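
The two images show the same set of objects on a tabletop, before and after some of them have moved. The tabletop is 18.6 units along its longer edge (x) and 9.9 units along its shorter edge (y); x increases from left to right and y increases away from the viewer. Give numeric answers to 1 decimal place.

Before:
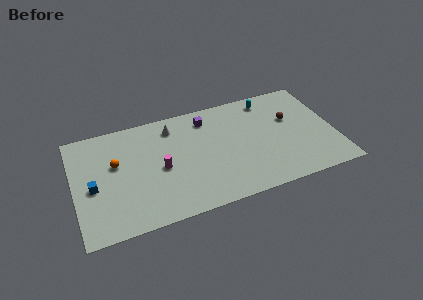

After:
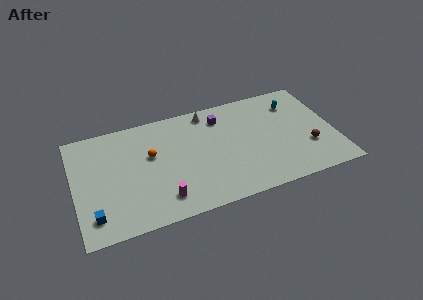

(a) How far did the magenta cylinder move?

2.7

The magenta cylinder moved from about (6.1, 4.6) to (6.0, 1.9), a distance of √(0.1² + 2.7²) ≈ 2.7.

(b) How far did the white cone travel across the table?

2.7

The white cone moved from about (7.2, 8.1) to (9.8, 8.7), a distance of √(2.6² + 0.6²) ≈ 2.7.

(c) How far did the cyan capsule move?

2.0

The cyan capsule moved from about (14.2, 8.5) to (16.0, 7.6), a distance of √(1.8² + 0.9²) ≈ 2.0.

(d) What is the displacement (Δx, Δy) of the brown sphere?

(1.0, -3.0)

The brown sphere started near (15.6, 6.2) and ended near (16.6, 3.2).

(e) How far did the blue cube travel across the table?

2.5

The blue cube was near (1.3, 4.4) before and (1.2, 1.9) after, so it travelled √(0.1² + 2.5²) ≈ 2.5 units.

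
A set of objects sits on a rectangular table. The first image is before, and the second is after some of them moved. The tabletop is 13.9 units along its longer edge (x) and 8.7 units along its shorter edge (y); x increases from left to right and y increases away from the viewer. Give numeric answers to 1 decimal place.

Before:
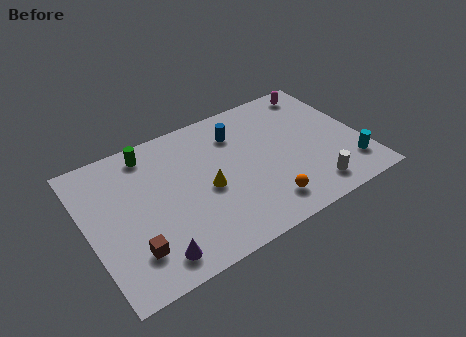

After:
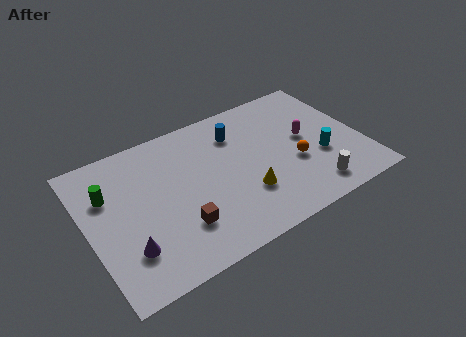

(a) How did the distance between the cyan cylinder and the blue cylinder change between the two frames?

-1.8

The distance was about 6.9 in the first image and 5.1 in the second, so they moved 1.8 units closer together.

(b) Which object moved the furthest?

the magenta capsule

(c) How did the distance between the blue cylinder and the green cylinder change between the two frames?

+2.2

They were about 4.5 units apart before and 6.7 after — 2.2 units further apart.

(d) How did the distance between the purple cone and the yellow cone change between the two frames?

+2.0

They were about 4.0 units apart before and 6.0 after — 2.0 units further apart.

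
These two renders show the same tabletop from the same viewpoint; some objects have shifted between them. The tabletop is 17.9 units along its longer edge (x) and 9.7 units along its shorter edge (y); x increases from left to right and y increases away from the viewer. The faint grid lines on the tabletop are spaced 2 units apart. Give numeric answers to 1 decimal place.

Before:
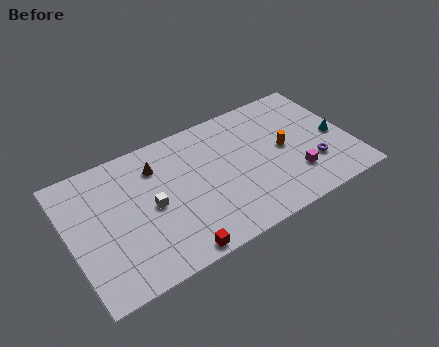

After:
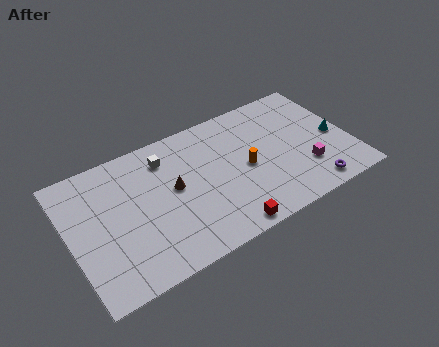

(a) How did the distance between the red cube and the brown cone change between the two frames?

-1.5

The distance was about 6.6 in the first image and 5.1 in the second, so they moved 1.5 units closer together.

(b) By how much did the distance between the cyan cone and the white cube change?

-0.8

Before: roughly 11.9 units apart; after: 11.1. That's 0.8 units closer together.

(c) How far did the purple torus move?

1.7

From (15.3, 2.9) to (14.9, 1.2), the purple torus covered √(0.4² + 1.7²) ≈ 1.7 units.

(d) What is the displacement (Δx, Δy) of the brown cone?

(0.8, -2.1)

The brown cone started near (5.8, 7.4) and ended near (6.6, 5.3).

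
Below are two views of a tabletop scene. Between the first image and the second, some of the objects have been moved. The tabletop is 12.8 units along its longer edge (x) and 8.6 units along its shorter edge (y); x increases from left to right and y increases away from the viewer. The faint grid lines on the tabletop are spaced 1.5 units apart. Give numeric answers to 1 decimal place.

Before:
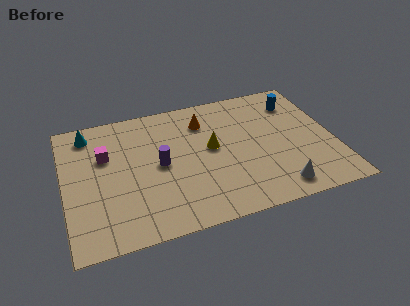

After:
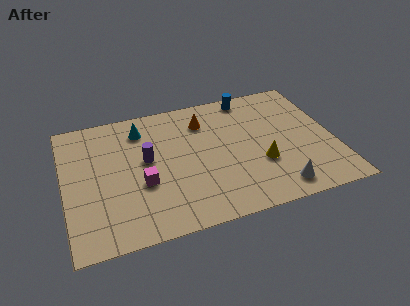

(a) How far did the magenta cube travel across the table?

2.8

The magenta cube was near (2.0, 5.6) before and (3.6, 3.3) after, so it travelled √(1.6² + 2.3²) ≈ 2.8 units.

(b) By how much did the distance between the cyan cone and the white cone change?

-2.2

The distance was about 10.5 in the first image and 8.3 in the second, so they moved 2.2 units closer together.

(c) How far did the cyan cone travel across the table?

2.5

From (1.3, 7.3) to (3.8, 6.9), the cyan cone covered √(2.5² + 0.4²) ≈ 2.5 units.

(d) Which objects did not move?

the white cone and the orange cone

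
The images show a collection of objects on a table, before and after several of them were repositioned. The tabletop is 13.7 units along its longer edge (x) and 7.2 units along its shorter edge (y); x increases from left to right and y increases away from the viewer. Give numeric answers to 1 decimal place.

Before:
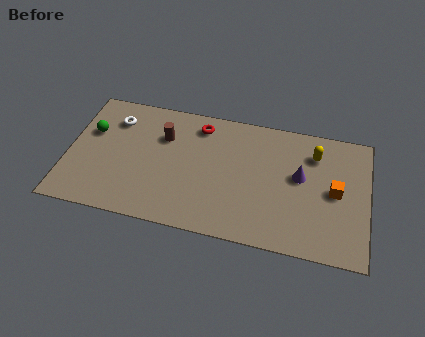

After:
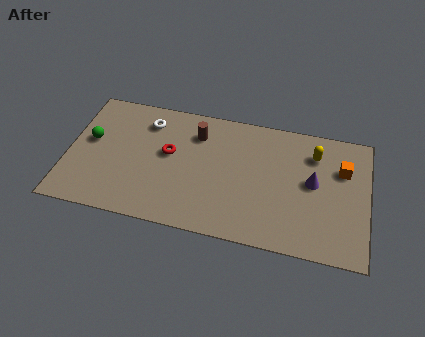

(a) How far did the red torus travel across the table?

2.3

From (5.9, 6.0) to (4.6, 4.1), the red torus covered √(1.3² + 1.9²) ≈ 2.3 units.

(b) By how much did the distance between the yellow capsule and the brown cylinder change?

-1.5

Before: roughly 6.9 units apart; after: 5.4. That's 1.5 units closer together.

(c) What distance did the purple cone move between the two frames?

0.6

The purple cone was near (10.6, 4.1) before and (11.2, 3.9) after, so it travelled √(0.6² + 0.2²) ≈ 0.6 units.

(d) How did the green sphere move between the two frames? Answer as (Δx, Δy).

(0.0, -0.5)

The green sphere started near (1.0, 4.6) and ended near (1.0, 4.1).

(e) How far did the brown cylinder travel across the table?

1.6

From (4.3, 5.0) to (5.8, 5.5), the brown cylinder covered √(1.5² + 0.5²) ≈ 1.6 units.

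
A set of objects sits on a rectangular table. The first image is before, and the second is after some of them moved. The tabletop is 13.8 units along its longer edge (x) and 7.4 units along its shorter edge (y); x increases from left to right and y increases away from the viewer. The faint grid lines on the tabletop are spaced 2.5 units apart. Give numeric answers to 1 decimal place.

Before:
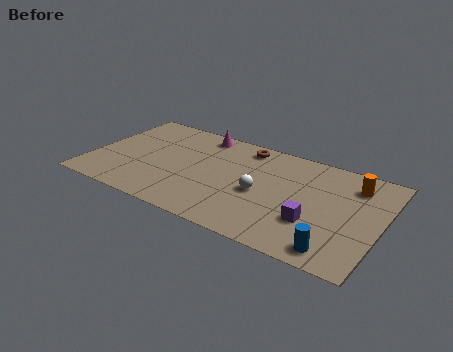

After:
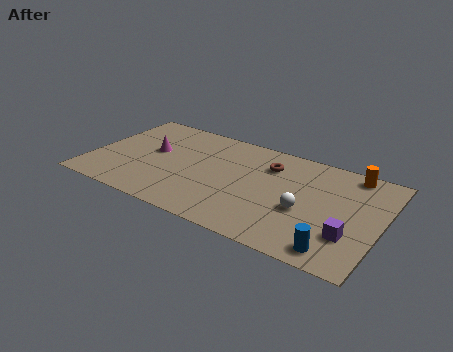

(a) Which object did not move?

the blue cylinder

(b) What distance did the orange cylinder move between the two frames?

0.8

The orange cylinder was near (12.3, 5.8) before and (12.1, 6.6) after, so it travelled √(0.2² + 0.8²) ≈ 0.8 units.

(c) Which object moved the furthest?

the magenta cone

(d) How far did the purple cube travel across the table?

1.7

From (10.8, 2.4) to (12.5, 2.2), the purple cube covered √(1.7² + 0.2²) ≈ 1.7 units.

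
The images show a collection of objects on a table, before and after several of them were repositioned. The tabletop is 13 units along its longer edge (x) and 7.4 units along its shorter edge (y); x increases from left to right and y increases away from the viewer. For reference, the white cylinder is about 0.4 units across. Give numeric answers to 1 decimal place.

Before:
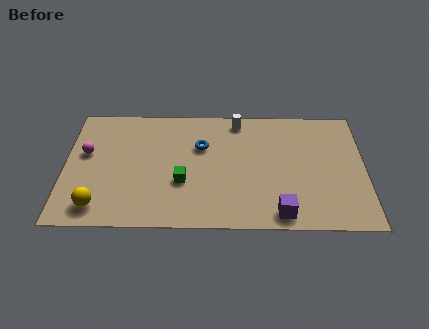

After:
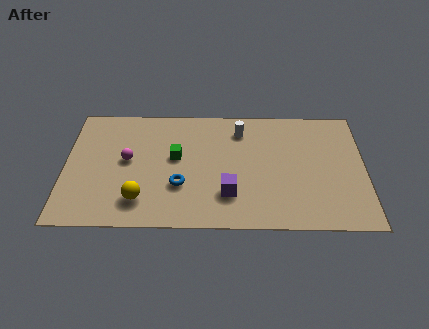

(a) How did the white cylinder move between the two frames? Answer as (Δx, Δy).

(0.1, -0.6)

The white cylinder started near (7.5, 6.5) and ended near (7.6, 5.9).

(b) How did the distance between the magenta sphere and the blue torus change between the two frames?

-2.3

They were about 5.0 units apart before and 2.7 after — 2.3 units closer together.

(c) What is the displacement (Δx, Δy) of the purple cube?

(-2.2, 1.1)

From the two frames, the purple cube sits at roughly (9.3, 0.9) before and (7.1, 2.0) after.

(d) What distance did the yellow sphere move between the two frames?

1.8

The yellow sphere moved from about (1.5, 1.2) to (3.3, 1.6), a distance of √(1.8² + 0.4²) ≈ 1.8.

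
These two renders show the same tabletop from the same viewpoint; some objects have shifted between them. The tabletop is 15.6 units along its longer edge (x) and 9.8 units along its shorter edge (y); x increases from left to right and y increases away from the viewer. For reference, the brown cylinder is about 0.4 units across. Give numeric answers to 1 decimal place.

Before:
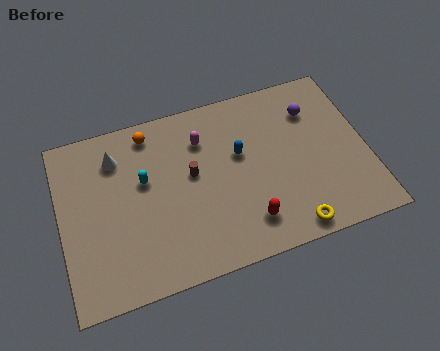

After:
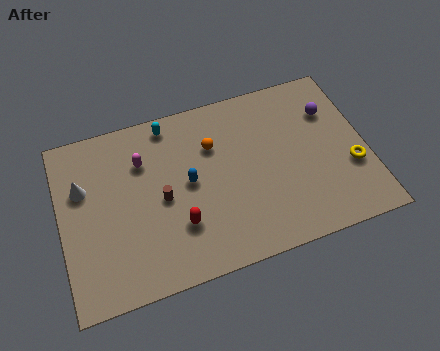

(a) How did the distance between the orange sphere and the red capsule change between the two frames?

-3.4

They were about 7.8 units apart before and 4.4 after — 3.4 units closer together.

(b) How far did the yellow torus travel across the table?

4.2

The yellow torus was near (11.3, 1.0) before and (14.7, 3.5) after, so it travelled √(3.4² + 2.5²) ≈ 4.2 units.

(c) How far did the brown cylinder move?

1.8

The brown cylinder moved from about (6.7, 5.5) to (5.1, 4.6), a distance of √(1.6² + 0.9²) ≈ 1.8.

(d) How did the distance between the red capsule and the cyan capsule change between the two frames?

-0.5

The distance was about 6.3 in the first image and 5.8 in the second, so they moved 0.5 units closer together.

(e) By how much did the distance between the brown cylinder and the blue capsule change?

-1.0

They were about 2.5 units apart before and 1.5 after — 1.0 units closer together.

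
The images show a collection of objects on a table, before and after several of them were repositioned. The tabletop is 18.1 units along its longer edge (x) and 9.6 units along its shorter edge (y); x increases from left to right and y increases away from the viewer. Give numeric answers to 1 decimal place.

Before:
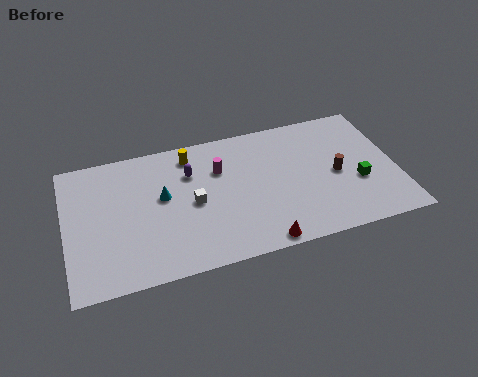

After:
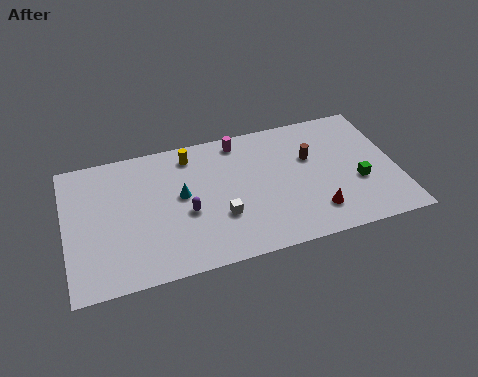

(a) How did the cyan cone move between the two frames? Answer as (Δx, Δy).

(1.0, -0.2)

From the two frames, the cyan cone sits at roughly (5.3, 5.5) before and (6.3, 5.3) after.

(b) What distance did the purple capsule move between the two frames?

2.8

From (6.9, 6.8) to (6.5, 4.0), the purple capsule covered √(0.4² + 2.8²) ≈ 2.8 units.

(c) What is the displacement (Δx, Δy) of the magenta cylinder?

(1.2, 1.8)

From the two frames, the magenta cylinder sits at roughly (8.5, 6.6) before and (9.7, 8.4) after.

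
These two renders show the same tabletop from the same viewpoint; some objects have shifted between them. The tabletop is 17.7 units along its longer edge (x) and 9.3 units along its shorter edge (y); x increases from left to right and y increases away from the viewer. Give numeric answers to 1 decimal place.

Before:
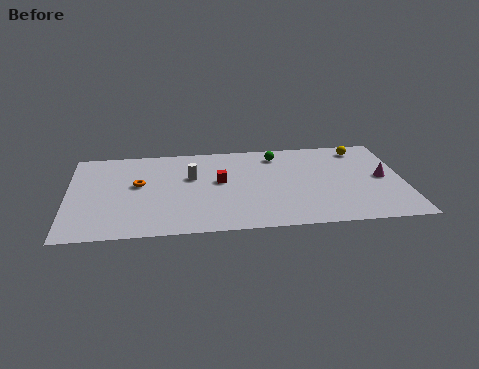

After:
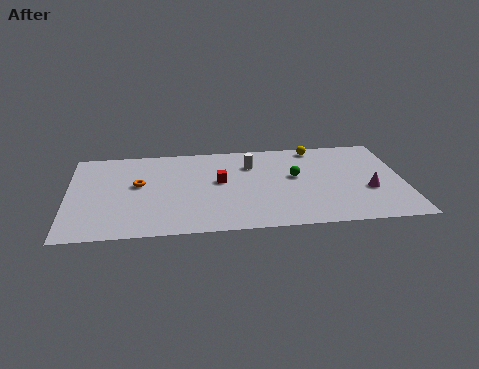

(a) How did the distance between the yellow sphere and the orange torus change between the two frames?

-2.2

Before: roughly 12.2 units apart; after: 10.0. That's 2.2 units closer together.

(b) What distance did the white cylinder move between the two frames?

3.4

From (6.5, 5.8) to (9.7, 6.8), the white cylinder covered √(3.2² + 1.0²) ≈ 3.4 units.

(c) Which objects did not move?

the orange torus and the red cube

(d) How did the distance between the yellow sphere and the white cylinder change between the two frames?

-5.5

The distance was about 9.3 in the first image and 3.8 in the second, so they moved 5.5 units closer together.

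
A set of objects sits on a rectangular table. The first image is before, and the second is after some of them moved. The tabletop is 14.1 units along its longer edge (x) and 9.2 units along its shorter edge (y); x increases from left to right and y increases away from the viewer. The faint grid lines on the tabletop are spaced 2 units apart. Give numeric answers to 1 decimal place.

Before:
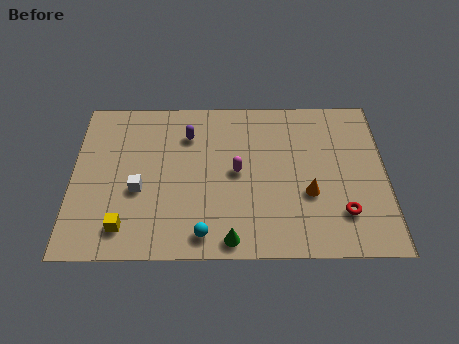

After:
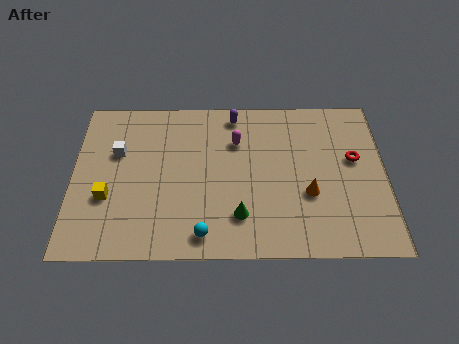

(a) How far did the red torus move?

3.2

The red torus was near (12.1, 2.3) before and (12.7, 5.4) after, so it travelled √(0.6² + 3.1²) ≈ 3.2 units.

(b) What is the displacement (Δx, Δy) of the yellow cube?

(-0.8, 1.7)

From the two frames, the yellow cube sits at roughly (2.4, 1.6) before and (1.6, 3.3) after.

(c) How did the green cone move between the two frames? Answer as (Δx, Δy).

(0.4, 1.3)

The green cone started near (7.1, 0.9) and ended near (7.5, 2.2).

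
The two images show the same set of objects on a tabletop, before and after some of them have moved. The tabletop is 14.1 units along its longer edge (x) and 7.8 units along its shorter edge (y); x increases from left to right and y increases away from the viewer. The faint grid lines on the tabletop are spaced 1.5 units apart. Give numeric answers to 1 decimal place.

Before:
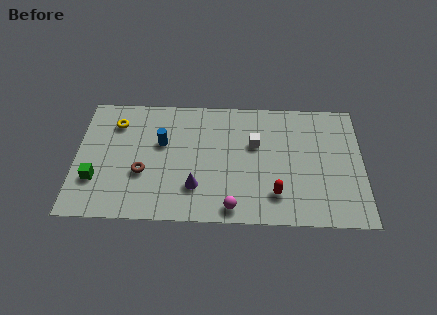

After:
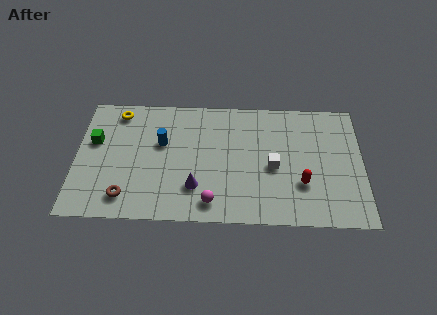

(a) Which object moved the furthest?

the green cube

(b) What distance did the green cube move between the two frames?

2.4

The green cube moved from about (1.0, 2.4) to (0.9, 4.8), a distance of √(0.1² + 2.4²) ≈ 2.4.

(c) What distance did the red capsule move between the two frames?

1.5

The red capsule was near (9.8, 1.8) before and (11.1, 2.5) after, so it travelled √(1.3² + 0.7²) ≈ 1.5 units.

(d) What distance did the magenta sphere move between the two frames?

1.0

From (7.7, 0.9) to (6.7, 1.2), the magenta sphere covered √(1.0² + 0.3²) ≈ 1.0 units.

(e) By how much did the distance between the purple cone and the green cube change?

+0.8

The distance was about 4.9 in the first image and 5.7 in the second, so they moved 0.8 units further apart.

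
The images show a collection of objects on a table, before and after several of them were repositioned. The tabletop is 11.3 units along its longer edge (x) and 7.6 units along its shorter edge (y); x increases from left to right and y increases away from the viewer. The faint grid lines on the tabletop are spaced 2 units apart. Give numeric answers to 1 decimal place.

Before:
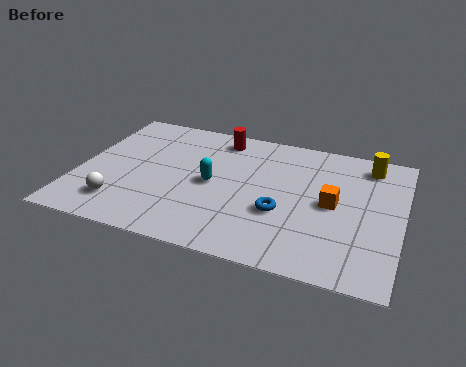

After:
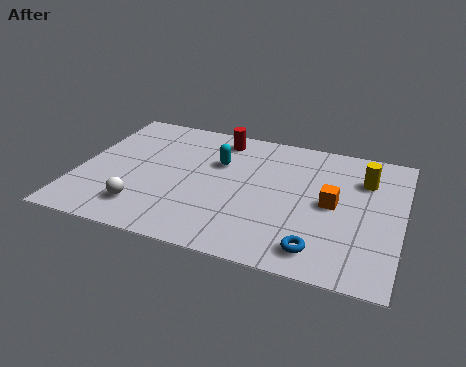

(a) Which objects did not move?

the orange cube and the red cylinder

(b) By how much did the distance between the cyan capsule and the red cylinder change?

-1.3

Before: roughly 2.8 units apart; after: 1.5. That's 1.3 units closer together.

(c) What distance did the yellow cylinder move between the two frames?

0.9

From (10.0, 6.4) to (9.9, 5.5), the yellow cylinder covered √(0.1² + 0.9²) ≈ 0.9 units.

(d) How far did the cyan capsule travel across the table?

1.3

From (4.7, 3.7) to (4.8, 5.0), the cyan capsule covered √(0.1² + 1.3²) ≈ 1.3 units.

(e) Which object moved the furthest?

the blue torus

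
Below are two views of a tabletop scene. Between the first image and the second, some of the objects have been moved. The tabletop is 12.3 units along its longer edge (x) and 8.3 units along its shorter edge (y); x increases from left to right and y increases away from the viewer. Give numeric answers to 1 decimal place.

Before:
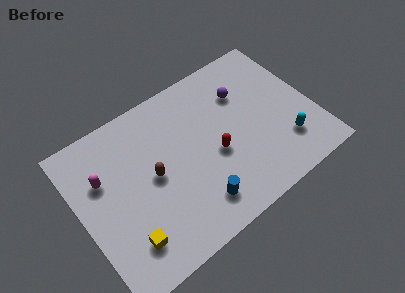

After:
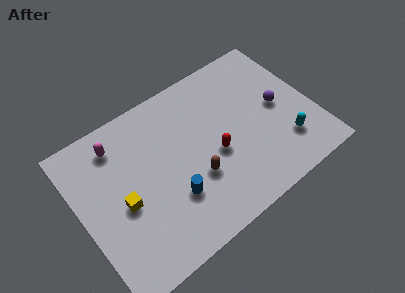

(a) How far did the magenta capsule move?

1.6

From (1.4, 5.5) to (2.4, 6.8), the magenta capsule covered √(1.0² + 1.3²) ≈ 1.6 units.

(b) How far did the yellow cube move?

1.9

From (1.9, 1.8) to (2.1, 3.7), the yellow cube covered √(0.2² + 1.9²) ≈ 1.9 units.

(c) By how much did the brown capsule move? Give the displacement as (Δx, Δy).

(2.0, -1.3)

The brown capsule started near (3.8, 4.2) and ended near (5.8, 2.9).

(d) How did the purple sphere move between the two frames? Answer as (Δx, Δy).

(1.6, -1.7)

The purple sphere started near (9.0, 5.9) and ended near (10.6, 4.2).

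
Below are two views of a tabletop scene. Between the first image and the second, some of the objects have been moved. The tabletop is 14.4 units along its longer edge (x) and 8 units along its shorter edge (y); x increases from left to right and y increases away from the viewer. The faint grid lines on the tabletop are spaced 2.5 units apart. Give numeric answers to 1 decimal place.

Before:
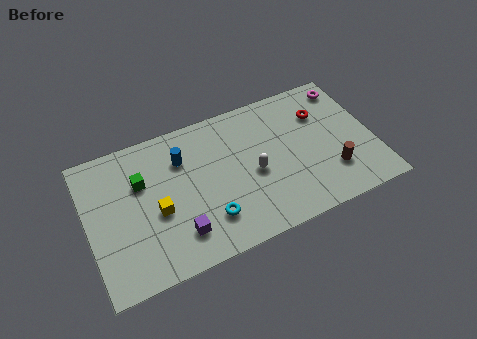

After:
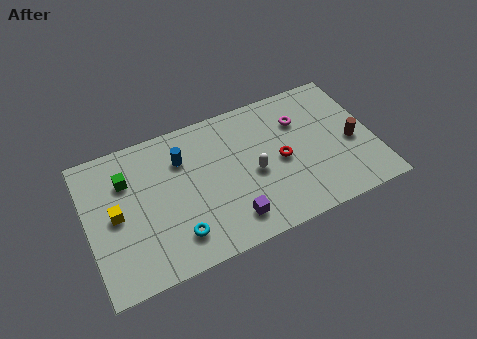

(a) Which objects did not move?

the white capsule and the blue cylinder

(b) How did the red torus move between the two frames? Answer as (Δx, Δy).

(-2.3, -1.9)

The red torus started near (12.0, 5.7) and ended near (9.7, 3.8).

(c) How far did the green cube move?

0.8

The green cube moved from about (2.8, 5.3) to (2.1, 5.7), a distance of √(0.7² + 0.4²) ≈ 0.8.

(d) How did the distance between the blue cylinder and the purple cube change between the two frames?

+0.7

Before: roughly 4.0 units apart; after: 4.7. That's 0.7 units further apart.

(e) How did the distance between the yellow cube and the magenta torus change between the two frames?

-1.0

Before: roughly 10.7 units apart; after: 9.7. That's 1.0 units closer together.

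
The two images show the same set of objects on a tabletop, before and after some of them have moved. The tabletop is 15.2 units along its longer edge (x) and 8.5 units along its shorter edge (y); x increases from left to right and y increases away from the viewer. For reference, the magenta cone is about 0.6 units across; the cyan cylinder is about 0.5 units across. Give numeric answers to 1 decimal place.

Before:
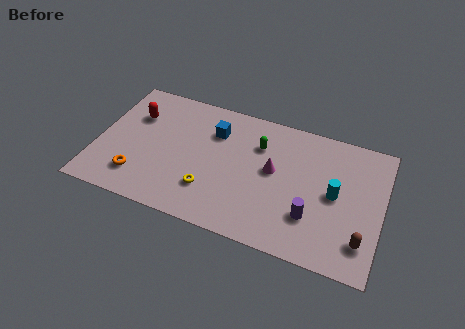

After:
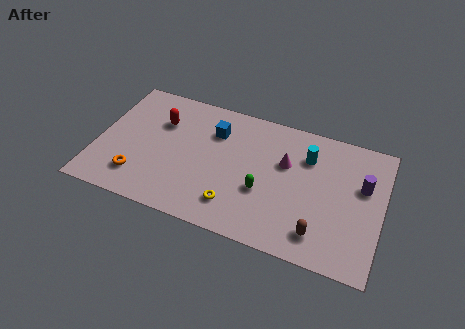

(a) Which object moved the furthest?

the purple cylinder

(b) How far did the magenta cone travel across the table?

0.9

From (9.4, 4.7) to (10.0, 5.4), the magenta cone covered √(0.6² + 0.7²) ≈ 0.9 units.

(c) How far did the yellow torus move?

1.5

The yellow torus was near (6.2, 2.3) before and (7.6, 1.8) after, so it travelled √(1.4² + 0.5²) ≈ 1.5 units.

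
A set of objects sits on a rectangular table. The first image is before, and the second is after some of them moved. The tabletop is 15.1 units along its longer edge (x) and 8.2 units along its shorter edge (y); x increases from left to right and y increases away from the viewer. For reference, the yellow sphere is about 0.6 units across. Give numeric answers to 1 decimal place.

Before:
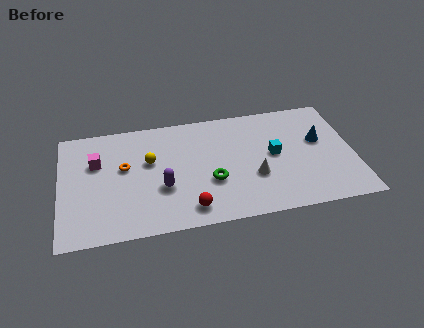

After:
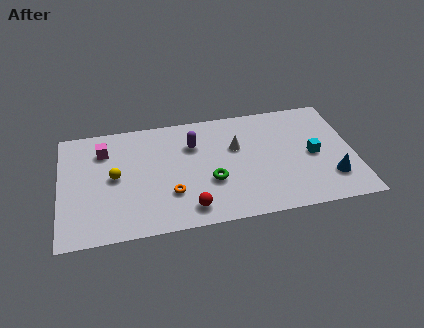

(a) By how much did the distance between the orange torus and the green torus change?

-2.6

The distance was about 4.8 in the first image and 2.2 in the second, so they moved 2.6 units closer together.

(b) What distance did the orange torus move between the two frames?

3.3

The orange torus moved from about (3.3, 4.8) to (5.6, 2.5), a distance of √(2.3² + 2.3²) ≈ 3.3.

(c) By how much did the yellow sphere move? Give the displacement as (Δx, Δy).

(-1.8, -0.8)

The yellow sphere was at about (4.6, 5.0) and moved to about (2.8, 4.2).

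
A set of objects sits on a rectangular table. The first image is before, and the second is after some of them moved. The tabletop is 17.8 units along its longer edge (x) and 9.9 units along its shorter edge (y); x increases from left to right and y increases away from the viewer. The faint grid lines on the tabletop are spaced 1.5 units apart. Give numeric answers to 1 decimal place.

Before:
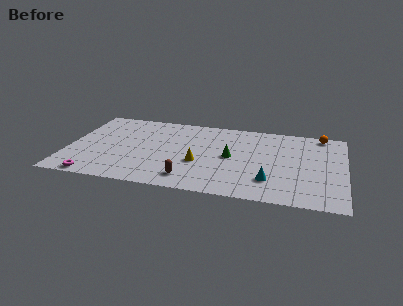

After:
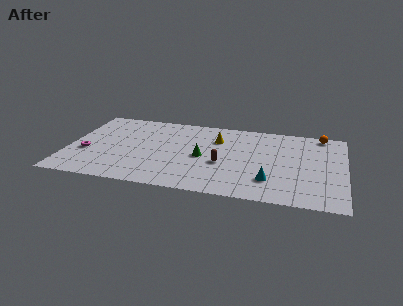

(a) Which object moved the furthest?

the yellow cone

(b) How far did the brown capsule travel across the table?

3.0

From (8.0, 1.7) to (10.0, 4.0), the brown capsule covered √(2.0² + 2.3²) ≈ 3.0 units.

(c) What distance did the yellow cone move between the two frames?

3.4

From (8.5, 3.8) to (9.5, 7.1), the yellow cone covered √(1.0² + 3.3²) ≈ 3.4 units.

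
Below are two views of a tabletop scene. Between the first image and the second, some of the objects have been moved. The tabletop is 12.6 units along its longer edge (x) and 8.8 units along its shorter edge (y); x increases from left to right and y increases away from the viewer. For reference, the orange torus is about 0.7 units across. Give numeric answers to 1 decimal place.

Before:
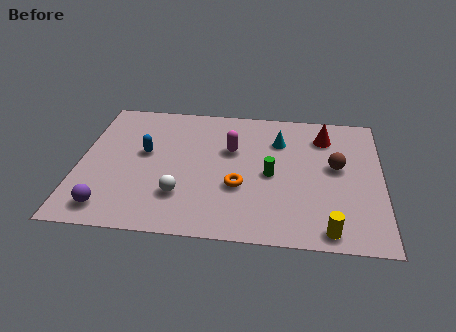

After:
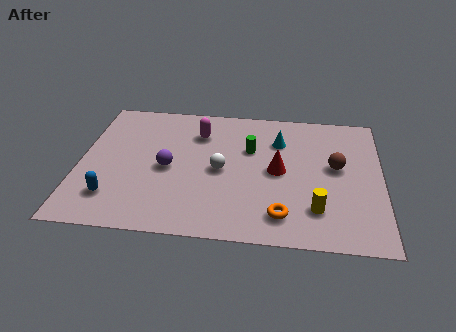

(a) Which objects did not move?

the cyan cone and the brown sphere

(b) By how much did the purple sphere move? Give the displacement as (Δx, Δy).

(2.3, 2.8)

From the two frames, the purple sphere sits at roughly (1.4, 1.3) before and (3.7, 4.1) after.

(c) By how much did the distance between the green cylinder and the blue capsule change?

+1.3

The distance was about 5.4 in the first image and 6.7 in the second, so they moved 1.3 units further apart.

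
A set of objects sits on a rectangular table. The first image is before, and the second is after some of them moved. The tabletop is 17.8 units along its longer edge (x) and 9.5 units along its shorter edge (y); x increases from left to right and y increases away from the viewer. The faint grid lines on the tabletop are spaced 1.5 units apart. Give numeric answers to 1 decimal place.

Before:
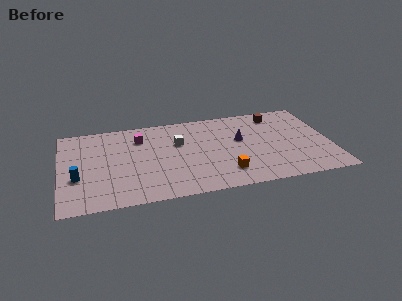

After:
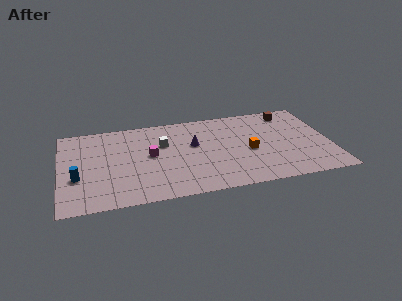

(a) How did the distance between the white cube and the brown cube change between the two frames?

+1.8

Before: roughly 7.0 units apart; after: 8.8. That's 1.8 units further apart.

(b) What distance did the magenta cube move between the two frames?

2.2

The magenta cube moved from about (5.3, 7.2) to (5.9, 5.1), a distance of √(0.6² + 2.1²) ≈ 2.2.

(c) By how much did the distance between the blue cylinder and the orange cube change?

+1.6

The distance was about 9.7 in the first image and 11.3 in the second, so they moved 1.6 units further apart.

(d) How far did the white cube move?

1.0

The white cube was near (7.8, 6.1) before and (6.8, 6.2) after, so it travelled √(1.0² + 0.1²) ≈ 1.0 units.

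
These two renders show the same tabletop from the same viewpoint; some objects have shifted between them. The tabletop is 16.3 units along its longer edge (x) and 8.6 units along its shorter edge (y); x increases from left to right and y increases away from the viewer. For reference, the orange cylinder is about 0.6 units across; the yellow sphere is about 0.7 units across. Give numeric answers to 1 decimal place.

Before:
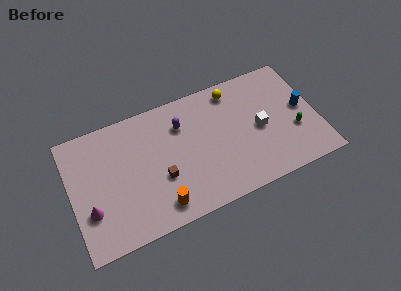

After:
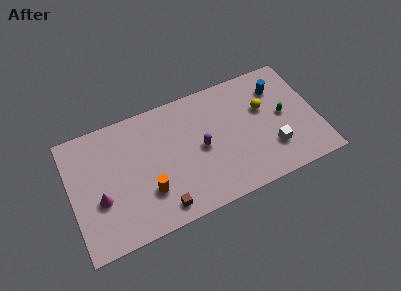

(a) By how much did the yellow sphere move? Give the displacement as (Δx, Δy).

(1.8, -2.0)

The yellow sphere was at about (11.1, 7.4) and moved to about (12.9, 5.4).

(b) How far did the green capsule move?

1.4

The green capsule was near (14.7, 3.1) before and (14.1, 4.4) after, so it travelled √(0.6² + 1.3²) ≈ 1.4 units.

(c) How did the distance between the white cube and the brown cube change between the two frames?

+0.8

They were about 6.8 units apart before and 7.6 after — 0.8 units further apart.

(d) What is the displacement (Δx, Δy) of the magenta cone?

(0.7, 0.5)

From the two frames, the magenta cone sits at roughly (1.1, 2.8) before and (1.8, 3.3) after.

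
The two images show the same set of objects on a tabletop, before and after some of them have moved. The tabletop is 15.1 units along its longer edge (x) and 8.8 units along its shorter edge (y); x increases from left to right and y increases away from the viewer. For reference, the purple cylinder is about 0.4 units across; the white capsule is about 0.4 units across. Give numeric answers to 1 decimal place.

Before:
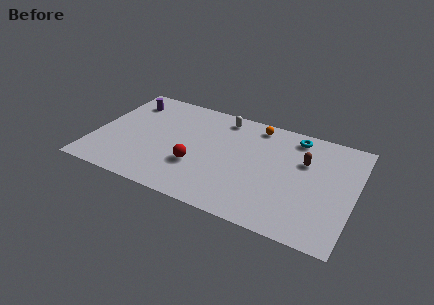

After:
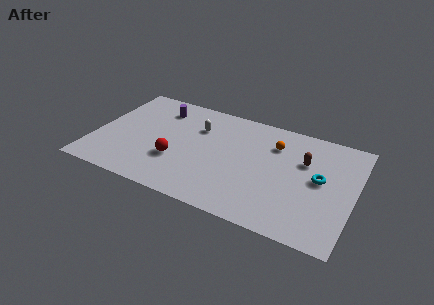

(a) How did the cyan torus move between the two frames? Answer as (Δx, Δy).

(1.7, -2.9)

From the two frames, the cyan torus sits at roughly (11.4, 7.6) before and (13.1, 4.7) after.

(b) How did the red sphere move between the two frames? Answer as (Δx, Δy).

(-1.2, 0.0)

From the two frames, the red sphere sits at roughly (6.1, 3.0) before and (4.9, 3.0) after.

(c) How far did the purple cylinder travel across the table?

1.9

From (1.5, 7.0) to (3.4, 7.0), the purple cylinder covered √(1.9² + 0.0²) ≈ 1.9 units.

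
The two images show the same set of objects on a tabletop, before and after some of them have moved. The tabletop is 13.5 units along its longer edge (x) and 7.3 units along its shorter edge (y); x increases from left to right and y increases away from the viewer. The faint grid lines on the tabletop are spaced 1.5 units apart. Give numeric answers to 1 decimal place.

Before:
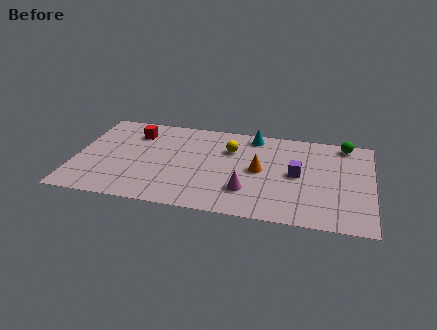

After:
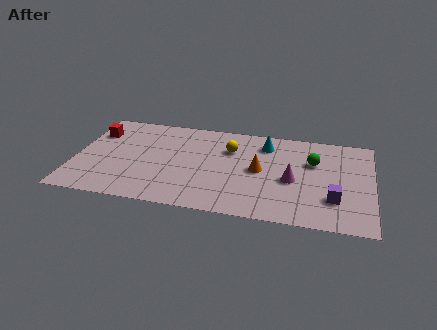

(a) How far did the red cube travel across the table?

1.8

The red cube was near (2.6, 5.6) before and (0.8, 5.3) after, so it travelled √(1.8² + 0.3²) ≈ 1.8 units.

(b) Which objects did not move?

the yellow sphere and the orange cone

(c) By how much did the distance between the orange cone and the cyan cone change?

-0.6

The distance was about 2.7 in the first image and 2.1 in the second, so they moved 0.6 units closer together.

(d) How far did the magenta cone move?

2.3

The magenta cone moved from about (7.9, 2.0) to (9.9, 3.2), a distance of √(2.0² + 1.2²) ≈ 2.3.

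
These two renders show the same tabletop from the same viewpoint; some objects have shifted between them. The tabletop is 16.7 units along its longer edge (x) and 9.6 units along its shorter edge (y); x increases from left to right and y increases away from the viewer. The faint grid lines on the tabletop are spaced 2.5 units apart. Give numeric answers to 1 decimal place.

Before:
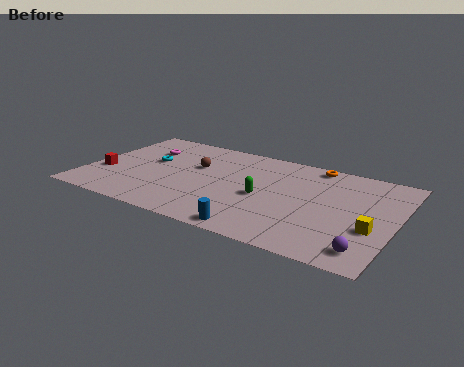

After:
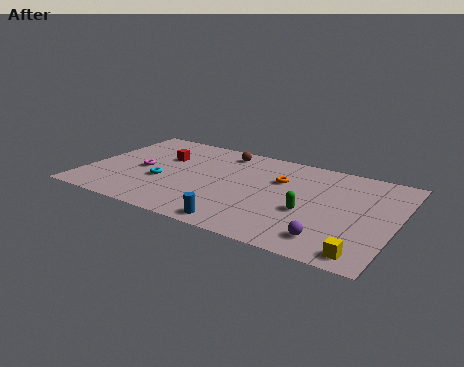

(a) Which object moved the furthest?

the red cube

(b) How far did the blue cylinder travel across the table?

0.9

The blue cylinder was near (9.8, 0.9) before and (8.9, 1.0) after, so it travelled √(0.9² + 0.1²) ≈ 0.9 units.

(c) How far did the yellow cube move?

2.4

The yellow cube was near (15.6, 3.5) before and (15.4, 1.1) after, so it travelled √(0.2² + 2.4²) ≈ 2.4 units.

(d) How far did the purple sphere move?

1.9

From (15.5, 1.5) to (13.6, 1.7), the purple sphere covered √(1.9² + 0.2²) ≈ 1.9 units.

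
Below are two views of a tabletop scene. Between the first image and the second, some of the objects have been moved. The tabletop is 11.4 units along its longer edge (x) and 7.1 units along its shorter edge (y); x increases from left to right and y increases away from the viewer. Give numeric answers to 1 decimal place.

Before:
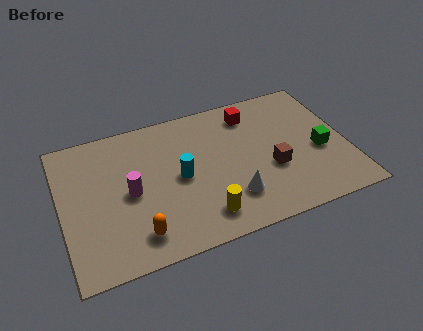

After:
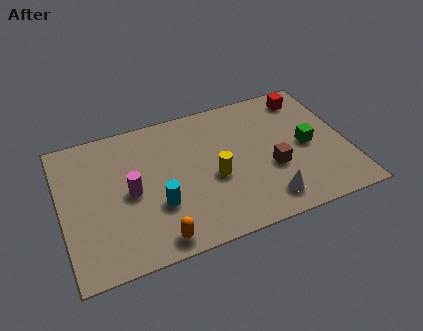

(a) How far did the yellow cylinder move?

1.8

The yellow cylinder was near (5.4, 1.3) before and (6.0, 3.0) after, so it travelled √(0.6² + 1.7²) ≈ 1.8 units.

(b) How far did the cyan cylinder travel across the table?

1.5

From (4.7, 3.5) to (3.7, 2.4), the cyan cylinder covered √(1.0² + 1.1²) ≈ 1.5 units.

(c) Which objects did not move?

the brown cube and the magenta cylinder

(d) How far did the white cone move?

1.4

The white cone was near (6.6, 1.8) before and (7.9, 1.2) after, so it travelled √(1.3² + 0.6²) ≈ 1.4 units.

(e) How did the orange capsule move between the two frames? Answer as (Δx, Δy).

(0.7, -0.5)

The orange capsule started near (2.8, 1.3) and ended near (3.5, 0.8).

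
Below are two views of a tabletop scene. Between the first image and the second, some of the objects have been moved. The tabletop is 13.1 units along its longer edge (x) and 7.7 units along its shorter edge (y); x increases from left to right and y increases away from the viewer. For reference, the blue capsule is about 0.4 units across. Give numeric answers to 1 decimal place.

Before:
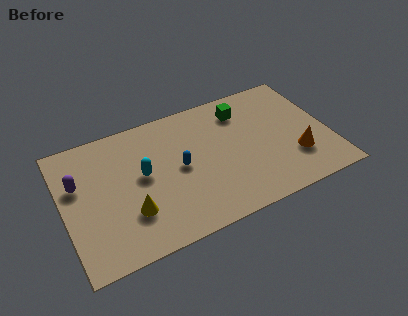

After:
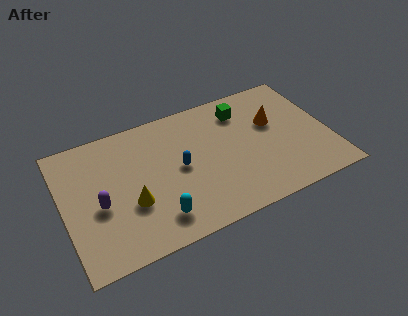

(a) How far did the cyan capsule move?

2.7

The cyan capsule moved from about (3.9, 4.2) to (4.3, 1.5), a distance of √(0.4² + 2.7²) ≈ 2.7.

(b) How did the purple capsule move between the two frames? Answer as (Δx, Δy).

(0.9, -1.6)

The purple capsule was at about (0.8, 4.9) and moved to about (1.7, 3.3).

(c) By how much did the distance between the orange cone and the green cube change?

-2.5

Before: roughly 4.4 units apart; after: 1.9. That's 2.5 units closer together.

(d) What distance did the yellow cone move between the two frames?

0.5

The yellow cone was near (3.1, 2.3) before and (3.2, 2.8) after, so it travelled √(0.1² + 0.5²) ≈ 0.5 units.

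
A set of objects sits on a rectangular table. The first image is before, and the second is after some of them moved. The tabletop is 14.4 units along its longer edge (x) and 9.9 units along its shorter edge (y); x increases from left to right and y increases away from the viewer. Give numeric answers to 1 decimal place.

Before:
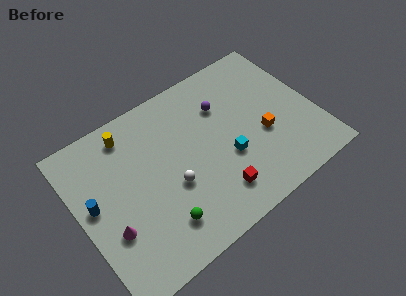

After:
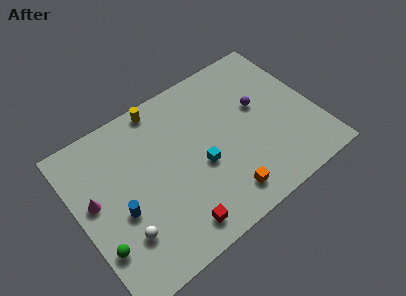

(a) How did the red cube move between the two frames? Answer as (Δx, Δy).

(-2.6, -0.6)

From the two frames, the red cube sits at roughly (7.7, 2.0) before and (5.1, 1.4) after.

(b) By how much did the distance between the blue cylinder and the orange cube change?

-4.0

Before: roughly 10.3 units apart; after: 6.3. That's 4.0 units closer together.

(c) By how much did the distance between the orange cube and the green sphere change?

+0.4

The distance was about 7.0 in the first image and 7.4 in the second, so they moved 0.4 units further apart.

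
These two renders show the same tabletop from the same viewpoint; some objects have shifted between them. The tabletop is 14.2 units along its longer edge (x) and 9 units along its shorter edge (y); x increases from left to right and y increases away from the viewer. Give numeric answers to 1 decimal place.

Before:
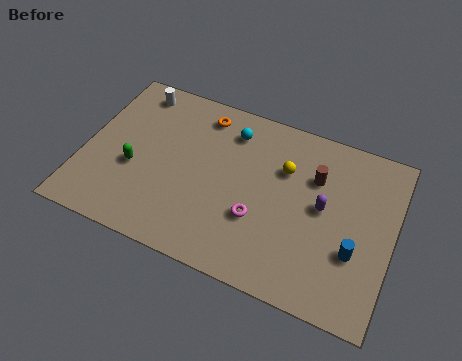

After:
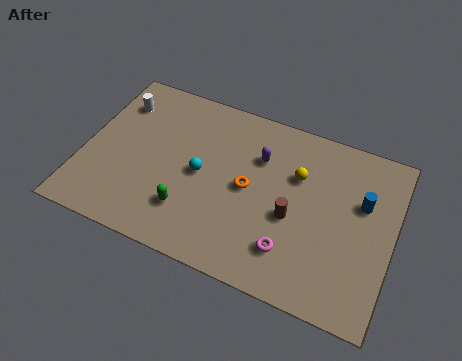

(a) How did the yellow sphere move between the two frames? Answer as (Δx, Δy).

(0.6, -0.1)

The yellow sphere started near (9.1, 6.1) and ended near (9.7, 6.0).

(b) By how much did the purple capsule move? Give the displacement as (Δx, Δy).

(-3.1, 1.5)

The purple capsule was at about (11.0, 4.8) and moved to about (7.9, 6.3).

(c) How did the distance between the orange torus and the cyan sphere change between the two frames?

+0.7

The distance was about 1.5 in the first image and 2.2 in the second, so they moved 0.7 units further apart.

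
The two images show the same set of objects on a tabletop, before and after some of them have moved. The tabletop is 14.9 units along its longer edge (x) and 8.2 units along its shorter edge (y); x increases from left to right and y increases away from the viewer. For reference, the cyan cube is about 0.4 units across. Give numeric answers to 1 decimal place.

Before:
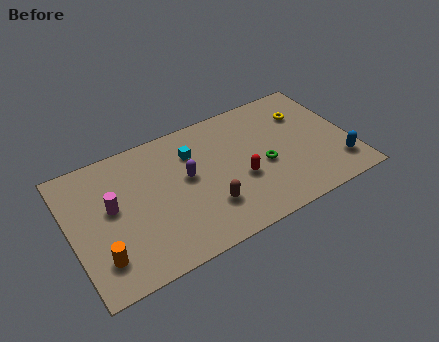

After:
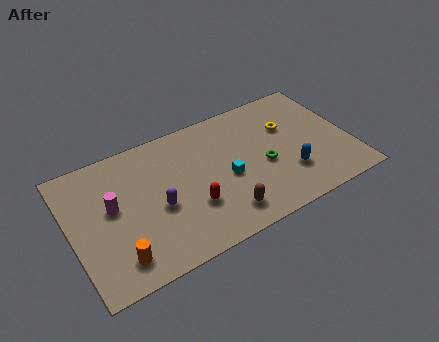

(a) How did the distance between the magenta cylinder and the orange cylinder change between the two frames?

+0.3

They were about 2.8 units apart before and 3.1 after — 0.3 units further apart.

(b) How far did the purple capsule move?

2.0

From (6.2, 4.6) to (4.5, 3.5), the purple capsule covered √(1.7² + 1.1²) ≈ 2.0 units.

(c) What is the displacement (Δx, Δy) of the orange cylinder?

(0.8, -0.4)

The orange cylinder started near (1.3, 1.9) and ended near (2.1, 1.5).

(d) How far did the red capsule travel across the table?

2.7

The red capsule was near (8.9, 3.2) before and (6.2, 2.7) after, so it travelled √(2.7² + 0.5²) ≈ 2.7 units.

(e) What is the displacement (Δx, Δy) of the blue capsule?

(-2.6, 0.6)

The blue capsule was at about (14.0, 1.8) and moved to about (11.4, 2.4).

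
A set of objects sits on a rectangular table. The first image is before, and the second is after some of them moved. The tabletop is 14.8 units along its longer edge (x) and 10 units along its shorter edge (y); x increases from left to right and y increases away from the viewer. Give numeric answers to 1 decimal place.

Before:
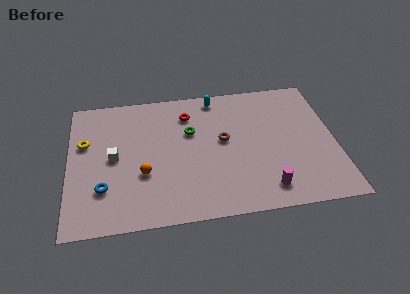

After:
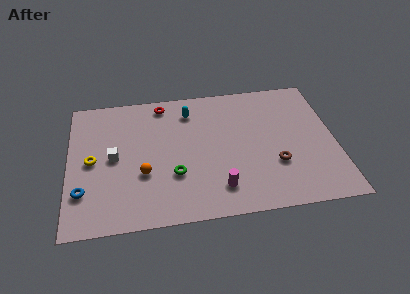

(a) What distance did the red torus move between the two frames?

1.7

From (6.7, 7.8) to (5.3, 8.8), the red torus covered √(1.4² + 1.0²) ≈ 1.7 units.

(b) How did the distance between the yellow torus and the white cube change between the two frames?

-0.9

The distance was about 2.1 in the first image and 1.2 in the second, so they moved 0.9 units closer together.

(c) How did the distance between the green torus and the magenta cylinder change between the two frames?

-3.5

Before: roughly 6.2 units apart; after: 2.7. That's 3.5 units closer together.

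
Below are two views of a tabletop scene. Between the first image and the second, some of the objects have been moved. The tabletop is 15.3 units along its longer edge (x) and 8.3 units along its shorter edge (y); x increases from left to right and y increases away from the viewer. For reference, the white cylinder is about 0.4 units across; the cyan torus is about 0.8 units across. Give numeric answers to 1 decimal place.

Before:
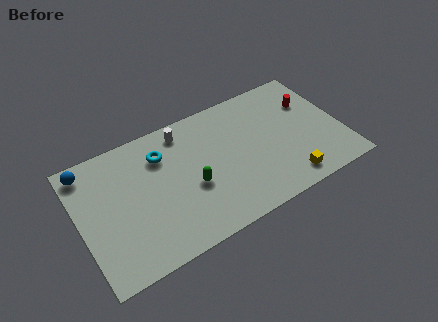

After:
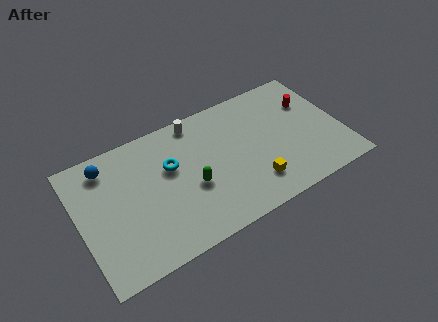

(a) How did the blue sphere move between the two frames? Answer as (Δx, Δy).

(1.1, -0.3)

From the two frames, the blue sphere sits at roughly (0.8, 7.2) before and (1.9, 6.9) after.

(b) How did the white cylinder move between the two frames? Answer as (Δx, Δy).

(0.8, 0.3)

From the two frames, the white cylinder sits at roughly (6.4, 7.1) before and (7.2, 7.4) after.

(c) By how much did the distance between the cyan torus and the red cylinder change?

-0.4

Before: roughly 8.8 units apart; after: 8.4. That's 0.4 units closer together.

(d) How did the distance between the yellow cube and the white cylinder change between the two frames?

-1.8

The distance was about 7.9 in the first image and 6.1 in the second, so they moved 1.8 units closer together.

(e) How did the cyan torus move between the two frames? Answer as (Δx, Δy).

(0.4, -1.0)

From the two frames, the cyan torus sits at roughly (5.0, 6.2) before and (5.4, 5.2) after.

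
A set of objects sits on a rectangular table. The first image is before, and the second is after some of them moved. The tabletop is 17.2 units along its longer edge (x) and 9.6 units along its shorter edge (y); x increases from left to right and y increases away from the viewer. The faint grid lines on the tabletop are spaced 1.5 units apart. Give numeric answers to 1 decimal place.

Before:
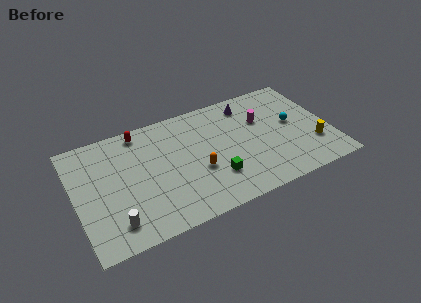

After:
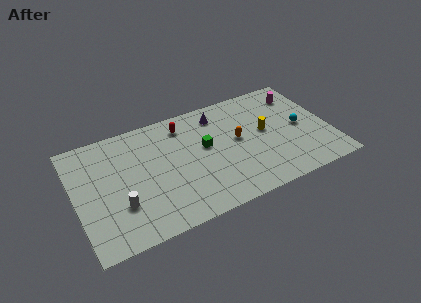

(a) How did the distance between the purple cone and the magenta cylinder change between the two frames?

+3.8

The distance was about 1.8 in the first image and 5.6 in the second, so they moved 3.8 units further apart.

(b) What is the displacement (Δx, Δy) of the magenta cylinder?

(2.8, 1.3)

The magenta cylinder started near (12.8, 6.3) and ended near (15.6, 7.6).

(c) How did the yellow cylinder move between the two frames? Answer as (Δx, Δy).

(-3.0, 2.4)

The yellow cylinder was at about (15.9, 2.8) and moved to about (12.9, 5.2).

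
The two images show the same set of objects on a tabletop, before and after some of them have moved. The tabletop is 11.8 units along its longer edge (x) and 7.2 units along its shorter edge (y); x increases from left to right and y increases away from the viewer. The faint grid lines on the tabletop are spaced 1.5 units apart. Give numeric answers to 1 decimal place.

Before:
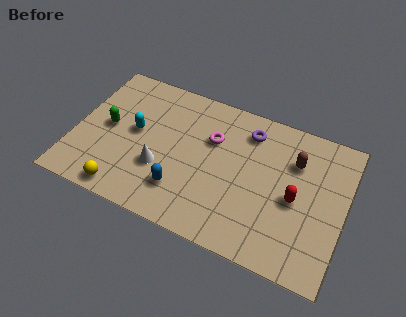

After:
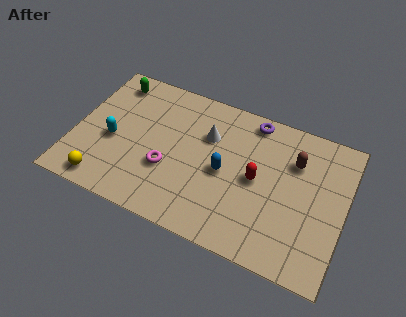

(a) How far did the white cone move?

3.0

The white cone moved from about (3.9, 2.5) to (5.7, 4.9), a distance of √(1.8² + 2.4²) ≈ 3.0.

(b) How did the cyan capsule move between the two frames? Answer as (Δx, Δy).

(-0.9, -0.8)

The cyan capsule started near (2.6, 3.9) and ended near (1.7, 3.1).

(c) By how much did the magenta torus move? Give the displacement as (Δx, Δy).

(-1.7, -2.2)

The magenta torus started near (5.9, 4.8) and ended near (4.2, 2.6).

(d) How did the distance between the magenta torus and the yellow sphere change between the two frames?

-2.1

They were about 5.2 units apart before and 3.1 after — 2.1 units closer together.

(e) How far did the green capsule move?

2.4

From (1.4, 3.7) to (1.3, 6.1), the green capsule covered √(0.1² + 2.4²) ≈ 2.4 units.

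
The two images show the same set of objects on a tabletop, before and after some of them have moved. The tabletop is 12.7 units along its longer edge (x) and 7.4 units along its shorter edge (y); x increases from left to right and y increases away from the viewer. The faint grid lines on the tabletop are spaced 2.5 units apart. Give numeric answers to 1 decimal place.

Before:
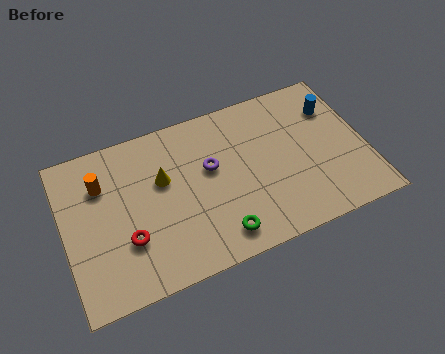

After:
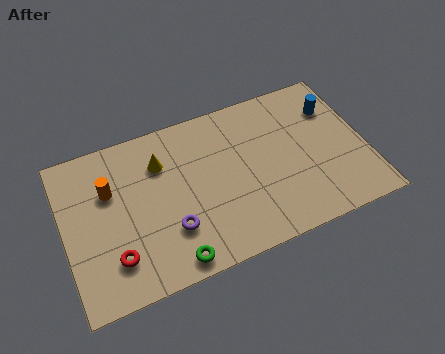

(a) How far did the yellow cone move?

0.8

The yellow cone was near (4.2, 4.6) before and (4.2, 5.4) after, so it travelled √(0.0² + 0.8²) ≈ 0.8 units.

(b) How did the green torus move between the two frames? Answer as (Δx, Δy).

(-2.0, -0.4)

The green torus was at about (6.2, 1.2) and moved to about (4.2, 0.8).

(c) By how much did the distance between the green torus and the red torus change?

-1.4

Before: roughly 3.9 units apart; after: 2.5. That's 1.4 units closer together.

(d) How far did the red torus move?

0.8

The red torus was near (2.5, 2.4) before and (1.9, 1.8) after, so it travelled √(0.6² + 0.6²) ≈ 0.8 units.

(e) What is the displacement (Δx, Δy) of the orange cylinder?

(0.3, -0.4)

The orange cylinder started near (1.7, 5.3) and ended near (2.0, 4.9).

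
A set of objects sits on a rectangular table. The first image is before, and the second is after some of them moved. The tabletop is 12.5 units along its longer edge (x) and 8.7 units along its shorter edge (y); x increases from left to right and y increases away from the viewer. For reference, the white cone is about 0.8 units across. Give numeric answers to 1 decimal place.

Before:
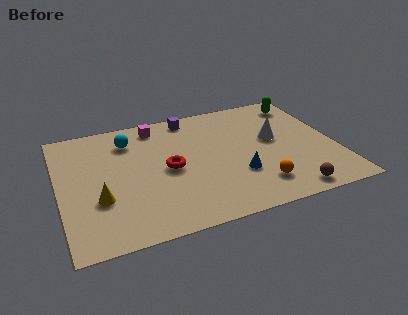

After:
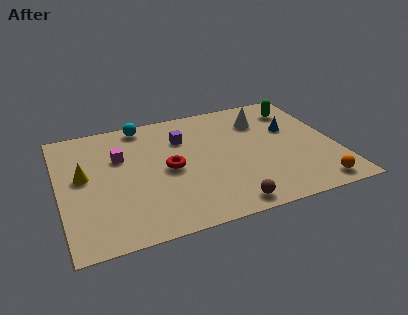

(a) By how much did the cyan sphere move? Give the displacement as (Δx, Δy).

(0.7, 1.0)

From the two frames, the cyan sphere sits at roughly (3.3, 6.8) before and (4.0, 7.8) after.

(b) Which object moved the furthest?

the blue cone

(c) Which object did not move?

the red torus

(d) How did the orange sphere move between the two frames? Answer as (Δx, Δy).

(2.5, -0.8)

From the two frames, the orange sphere sits at roughly (8.7, 1.8) before and (11.2, 1.0) after.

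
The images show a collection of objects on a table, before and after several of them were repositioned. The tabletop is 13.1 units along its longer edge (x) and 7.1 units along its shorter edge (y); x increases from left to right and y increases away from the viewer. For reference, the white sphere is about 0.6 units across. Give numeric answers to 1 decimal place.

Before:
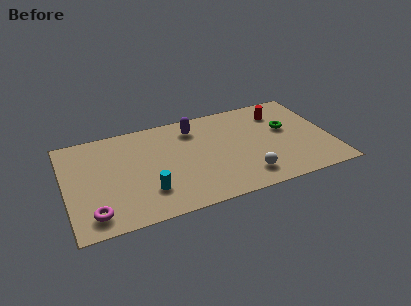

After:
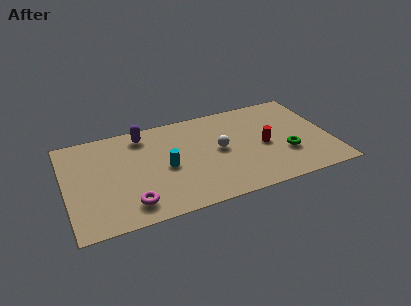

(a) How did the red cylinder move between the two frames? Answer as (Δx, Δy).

(-1.0, -2.2)

The red cylinder started near (10.8, 5.5) and ended near (9.8, 3.3).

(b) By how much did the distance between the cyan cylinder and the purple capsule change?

-1.8

They were about 4.6 units apart before and 2.8 after — 1.8 units closer together.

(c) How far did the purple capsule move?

2.5

The purple capsule was near (6.5, 5.7) before and (4.0, 6.0) after, so it travelled √(2.5² + 0.3²) ≈ 2.5 units.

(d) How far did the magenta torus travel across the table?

1.8

The magenta torus moved from about (1.2, 1.2) to (3.0, 1.3), a distance of √(1.8² + 0.1²) ≈ 1.8.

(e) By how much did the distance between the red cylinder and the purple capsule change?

+2.1

Before: roughly 4.3 units apart; after: 6.4. That's 2.1 units further apart.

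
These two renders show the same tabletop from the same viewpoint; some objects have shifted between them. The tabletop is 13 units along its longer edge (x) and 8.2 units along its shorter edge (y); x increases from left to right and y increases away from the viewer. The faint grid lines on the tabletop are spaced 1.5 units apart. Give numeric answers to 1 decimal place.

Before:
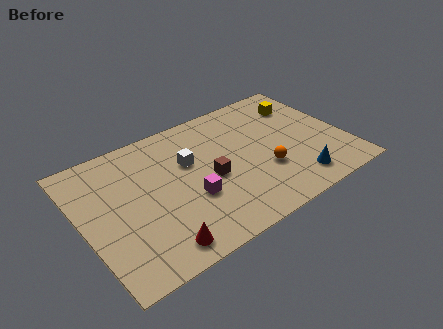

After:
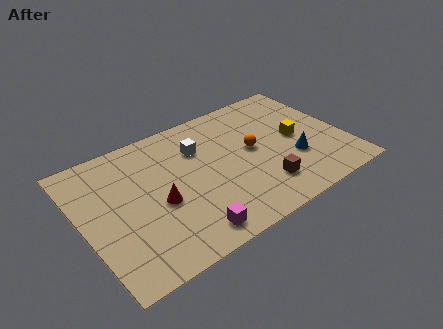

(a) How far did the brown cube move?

2.9

From (6.2, 3.7) to (8.5, 1.9), the brown cube covered √(2.3² + 1.8²) ≈ 2.9 units.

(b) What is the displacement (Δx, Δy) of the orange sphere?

(-0.3, 1.6)

The orange sphere started near (8.8, 2.8) and ended near (8.5, 4.4).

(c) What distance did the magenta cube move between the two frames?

2.0

The magenta cube was near (5.1, 3.0) before and (4.6, 1.1) after, so it travelled √(0.5² + 1.9²) ≈ 2.0 units.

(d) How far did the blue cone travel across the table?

1.4

The blue cone was near (10.1, 1.4) before and (10.3, 2.8) after, so it travelled √(0.2² + 1.4²) ≈ 1.4 units.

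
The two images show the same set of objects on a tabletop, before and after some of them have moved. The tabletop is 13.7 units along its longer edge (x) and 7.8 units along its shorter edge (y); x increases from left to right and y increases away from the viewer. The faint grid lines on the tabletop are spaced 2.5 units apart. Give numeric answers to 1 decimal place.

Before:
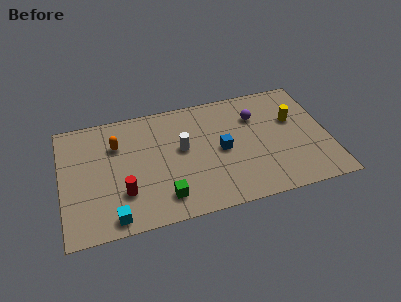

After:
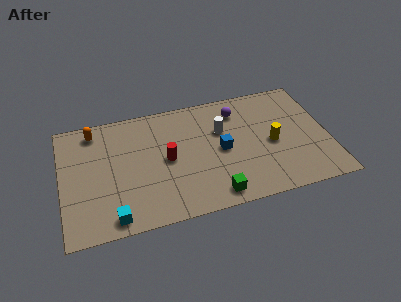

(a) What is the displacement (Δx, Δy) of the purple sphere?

(-0.9, 0.6)

The purple sphere was at about (10.1, 5.6) and moved to about (9.2, 6.2).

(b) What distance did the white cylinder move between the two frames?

2.2

From (6.2, 4.4) to (8.3, 5.1), the white cylinder covered √(2.1² + 0.7²) ≈ 2.2 units.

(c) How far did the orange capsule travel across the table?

1.6

The orange capsule moved from about (2.9, 5.5) to (1.8, 6.7), a distance of √(1.1² + 1.2²) ≈ 1.6.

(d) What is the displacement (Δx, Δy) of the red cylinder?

(2.3, 1.6)

The red cylinder started near (3.1, 2.3) and ended near (5.4, 3.9).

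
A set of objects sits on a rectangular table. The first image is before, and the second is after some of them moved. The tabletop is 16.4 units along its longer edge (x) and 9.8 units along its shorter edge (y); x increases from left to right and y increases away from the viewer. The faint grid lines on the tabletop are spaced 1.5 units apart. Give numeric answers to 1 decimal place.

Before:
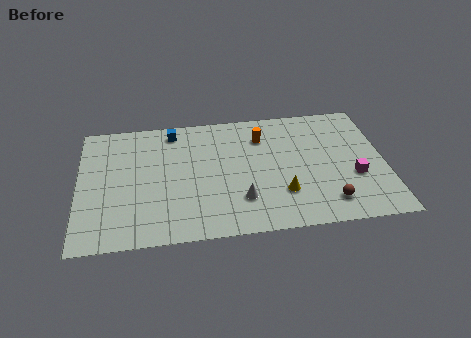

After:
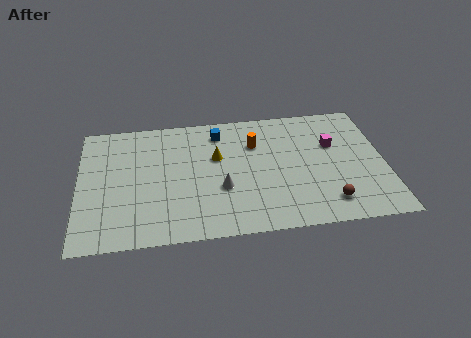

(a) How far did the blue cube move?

2.5

The blue cube was near (5.1, 8.5) before and (7.6, 8.1) after, so it travelled √(2.5² + 0.4²) ≈ 2.5 units.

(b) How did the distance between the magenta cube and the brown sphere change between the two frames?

+2.2

Before: roughly 2.3 units apart; after: 4.5. That's 2.2 units further apart.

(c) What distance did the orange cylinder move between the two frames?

0.6

The orange cylinder was near (9.9, 7.4) before and (9.5, 6.9) after, so it travelled √(0.4² + 0.5²) ≈ 0.6 units.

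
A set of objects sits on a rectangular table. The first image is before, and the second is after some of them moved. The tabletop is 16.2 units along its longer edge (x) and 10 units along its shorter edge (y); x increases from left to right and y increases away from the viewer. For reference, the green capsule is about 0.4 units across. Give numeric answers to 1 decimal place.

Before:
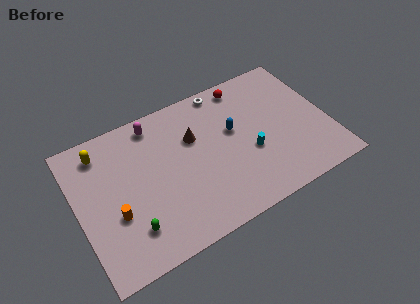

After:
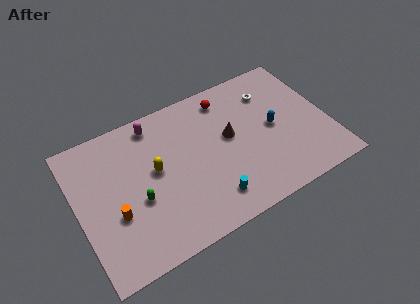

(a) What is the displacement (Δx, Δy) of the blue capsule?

(2.5, -0.9)

The blue capsule started near (10.2, 5.9) and ended near (12.7, 5.0).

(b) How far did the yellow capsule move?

4.2

The yellow capsule was near (1.9, 8.3) before and (5.0, 5.5) after, so it travelled √(3.1² + 2.8²) ≈ 4.2 units.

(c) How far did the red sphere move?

1.4

From (11.4, 8.8) to (10.1, 8.4), the red sphere covered √(1.3² + 0.4²) ≈ 1.4 units.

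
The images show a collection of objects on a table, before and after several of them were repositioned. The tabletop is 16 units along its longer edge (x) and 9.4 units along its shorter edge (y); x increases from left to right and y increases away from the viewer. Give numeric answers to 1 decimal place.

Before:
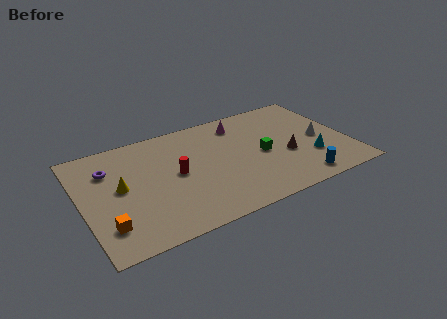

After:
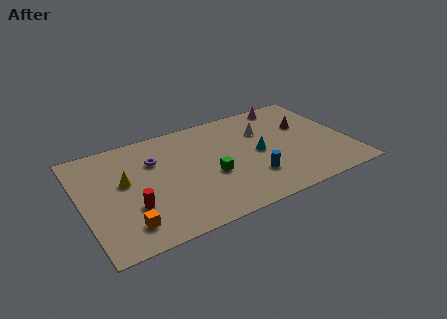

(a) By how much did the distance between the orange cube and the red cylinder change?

-3.7

Before: roughly 5.1 units apart; after: 1.4. That's 3.7 units closer together.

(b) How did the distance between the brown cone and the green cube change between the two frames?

+4.9

Before: roughly 1.6 units apart; after: 6.5. That's 4.9 units further apart.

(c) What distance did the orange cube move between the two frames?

1.2

From (1.2, 2.2) to (2.3, 1.8), the orange cube covered √(1.1² + 0.4²) ≈ 1.2 units.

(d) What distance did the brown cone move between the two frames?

2.7

The brown cone was near (12.2, 3.7) before and (13.7, 6.0) after, so it travelled √(1.5² + 2.3²) ≈ 2.7 units.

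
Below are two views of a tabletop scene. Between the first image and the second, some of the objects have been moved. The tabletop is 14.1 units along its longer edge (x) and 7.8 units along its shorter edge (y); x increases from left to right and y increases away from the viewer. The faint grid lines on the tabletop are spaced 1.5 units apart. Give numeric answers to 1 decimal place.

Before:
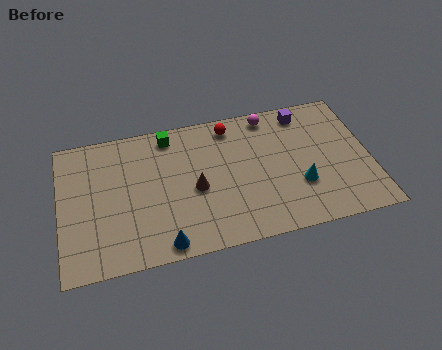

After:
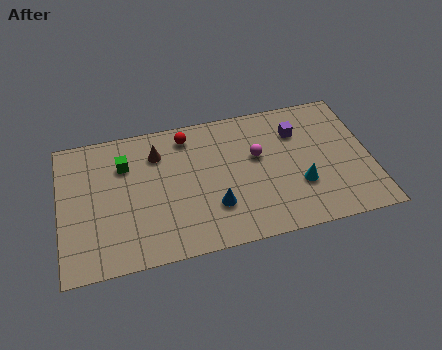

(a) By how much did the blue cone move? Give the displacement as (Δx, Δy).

(2.4, 1.5)

The blue cone started near (4.5, 0.8) and ended near (6.9, 2.3).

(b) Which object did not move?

the cyan cone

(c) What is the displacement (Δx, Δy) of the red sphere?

(-2.0, -0.1)

From the two frames, the red sphere sits at roughly (7.9, 6.7) before and (5.9, 6.6) after.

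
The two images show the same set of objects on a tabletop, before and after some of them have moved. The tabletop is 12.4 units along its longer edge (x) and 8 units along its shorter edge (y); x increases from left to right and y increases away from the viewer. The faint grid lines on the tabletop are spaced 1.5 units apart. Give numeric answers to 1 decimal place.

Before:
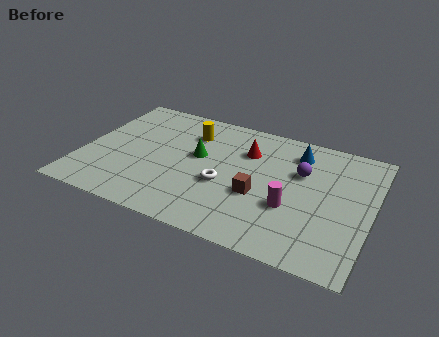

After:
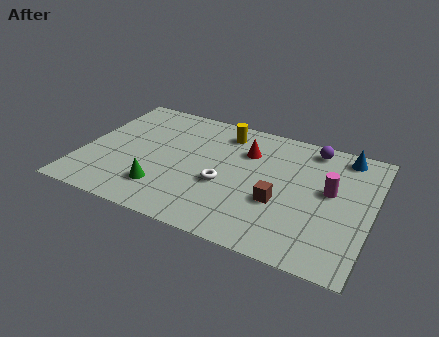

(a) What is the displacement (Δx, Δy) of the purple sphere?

(0.3, 1.8)

The purple sphere was at about (9.3, 5.2) and moved to about (9.6, 7.0).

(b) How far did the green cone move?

3.0

From (4.9, 4.6) to (3.7, 1.9), the green cone covered √(1.2² + 2.7²) ≈ 3.0 units.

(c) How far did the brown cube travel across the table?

0.9

The brown cube was near (7.7, 3.1) before and (8.6, 3.0) after, so it travelled √(0.9² + 0.1²) ≈ 0.9 units.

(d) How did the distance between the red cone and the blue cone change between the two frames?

+2.1

The distance was about 2.2 in the first image and 4.3 in the second, so they moved 2.1 units further apart.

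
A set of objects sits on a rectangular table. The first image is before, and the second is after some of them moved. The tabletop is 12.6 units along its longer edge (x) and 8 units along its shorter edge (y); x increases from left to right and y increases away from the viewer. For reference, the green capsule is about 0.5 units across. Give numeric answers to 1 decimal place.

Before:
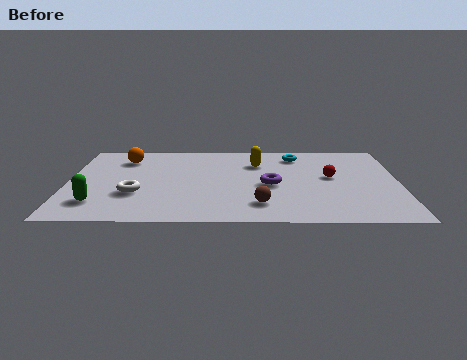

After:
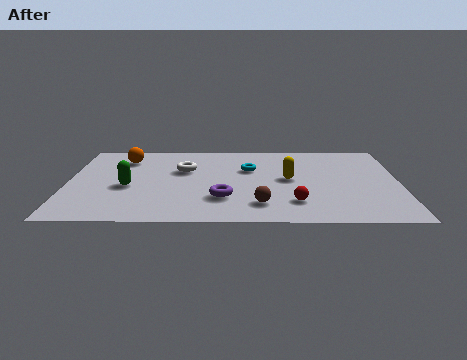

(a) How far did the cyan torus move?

2.3

From (8.7, 6.6) to (6.9, 5.2), the cyan torus covered √(1.8² + 1.4²) ≈ 2.3 units.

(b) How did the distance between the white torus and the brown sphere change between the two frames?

-0.3

They were about 4.8 units apart before and 4.5 after — 0.3 units closer together.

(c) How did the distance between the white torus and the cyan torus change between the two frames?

-4.7

Before: roughly 7.2 units apart; after: 2.5. That's 4.7 units closer together.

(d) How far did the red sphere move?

2.9

The red sphere was near (10.0, 4.4) before and (8.6, 1.9) after, so it travelled √(1.4² + 2.5²) ≈ 2.9 units.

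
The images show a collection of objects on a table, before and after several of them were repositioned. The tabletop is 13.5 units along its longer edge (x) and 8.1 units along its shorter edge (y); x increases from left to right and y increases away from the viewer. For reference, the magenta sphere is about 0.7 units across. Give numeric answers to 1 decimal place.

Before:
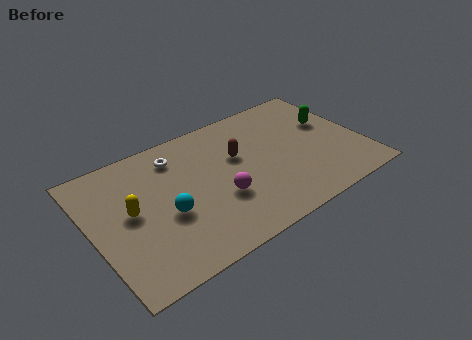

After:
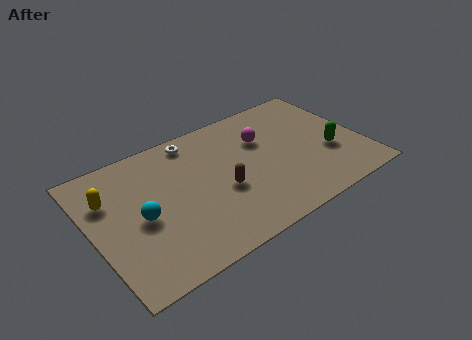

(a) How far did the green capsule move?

2.0

The green capsule moved from about (12.2, 5.0) to (11.8, 3.0), a distance of √(0.4² + 2.0²) ≈ 2.0.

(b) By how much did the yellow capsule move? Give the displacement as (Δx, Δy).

(-0.9, 1.3)

The yellow capsule was at about (1.9, 4.3) and moved to about (1.0, 5.6).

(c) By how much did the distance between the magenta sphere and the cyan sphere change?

+4.1

The distance was about 2.6 in the first image and 6.7 in the second, so they moved 4.1 units further apart.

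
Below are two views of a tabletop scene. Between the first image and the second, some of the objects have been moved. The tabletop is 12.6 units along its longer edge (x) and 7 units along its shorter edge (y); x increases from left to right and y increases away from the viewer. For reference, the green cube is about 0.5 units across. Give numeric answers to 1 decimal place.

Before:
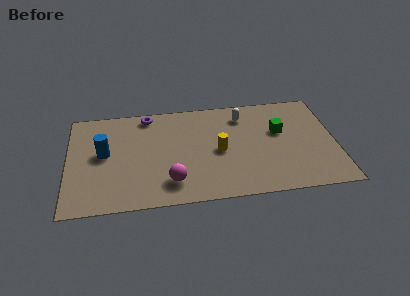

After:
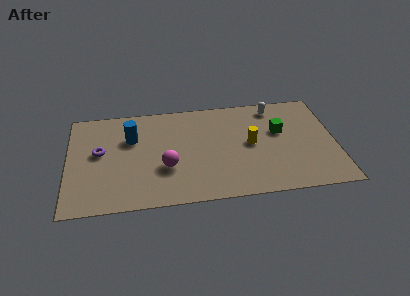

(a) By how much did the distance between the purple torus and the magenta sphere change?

-1.4

They were about 4.8 units apart before and 3.4 after — 1.4 units closer together.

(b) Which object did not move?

the green cube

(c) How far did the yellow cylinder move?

1.5

The yellow cylinder moved from about (7.1, 3.3) to (8.6, 3.6), a distance of √(1.5² + 0.3²) ≈ 1.5.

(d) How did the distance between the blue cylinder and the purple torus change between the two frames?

-1.5

Before: roughly 3.2 units apart; after: 1.7. That's 1.5 units closer together.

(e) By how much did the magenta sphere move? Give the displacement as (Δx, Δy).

(-0.2, 1.0)

From the two frames, the magenta sphere sits at roughly (4.8, 1.5) before and (4.6, 2.5) after.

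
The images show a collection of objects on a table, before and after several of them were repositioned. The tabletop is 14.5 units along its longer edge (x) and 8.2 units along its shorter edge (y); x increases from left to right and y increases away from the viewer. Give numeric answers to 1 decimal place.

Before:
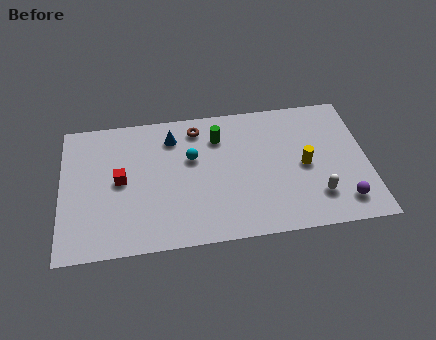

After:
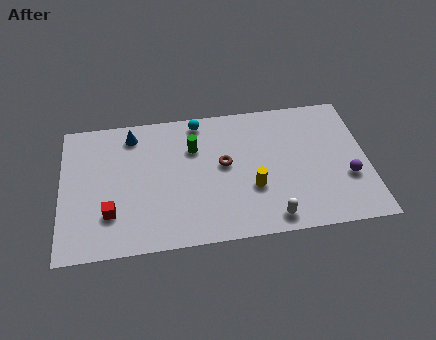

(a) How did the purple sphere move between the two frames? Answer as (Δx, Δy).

(0.3, 1.4)

The purple sphere was at about (13.2, 1.5) and moved to about (13.5, 2.9).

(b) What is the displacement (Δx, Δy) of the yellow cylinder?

(-2.5, -1.0)

The yellow cylinder started near (11.5, 3.9) and ended near (9.0, 2.9).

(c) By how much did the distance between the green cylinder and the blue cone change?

+0.9

They were about 2.2 units apart before and 3.1 after — 0.9 units further apart.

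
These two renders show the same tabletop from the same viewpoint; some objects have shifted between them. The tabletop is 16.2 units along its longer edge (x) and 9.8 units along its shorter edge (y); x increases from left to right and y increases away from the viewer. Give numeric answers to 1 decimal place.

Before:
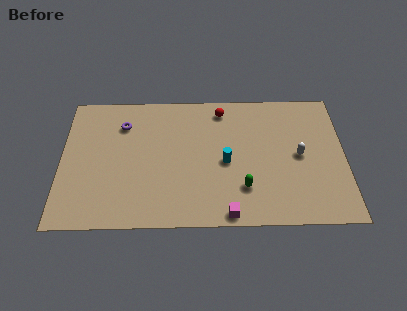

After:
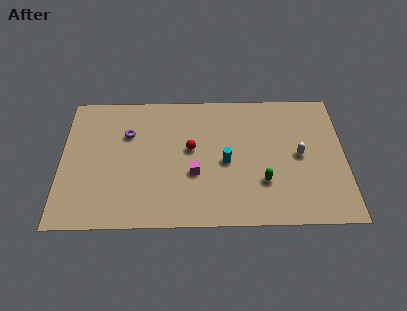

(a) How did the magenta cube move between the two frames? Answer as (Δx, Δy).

(-1.9, 2.9)

The magenta cube was at about (9.5, 0.8) and moved to about (7.6, 3.7).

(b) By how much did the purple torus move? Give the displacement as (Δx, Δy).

(0.3, -0.7)

From the two frames, the purple torus sits at roughly (3.5, 7.4) before and (3.8, 6.7) after.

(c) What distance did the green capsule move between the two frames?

1.2

The green capsule was near (10.4, 2.6) before and (11.5, 3.0) after, so it travelled √(1.1² + 0.4²) ≈ 1.2 units.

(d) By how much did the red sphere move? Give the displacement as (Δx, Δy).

(-1.8, -2.9)

The red sphere was at about (9.2, 8.4) and moved to about (7.4, 5.5).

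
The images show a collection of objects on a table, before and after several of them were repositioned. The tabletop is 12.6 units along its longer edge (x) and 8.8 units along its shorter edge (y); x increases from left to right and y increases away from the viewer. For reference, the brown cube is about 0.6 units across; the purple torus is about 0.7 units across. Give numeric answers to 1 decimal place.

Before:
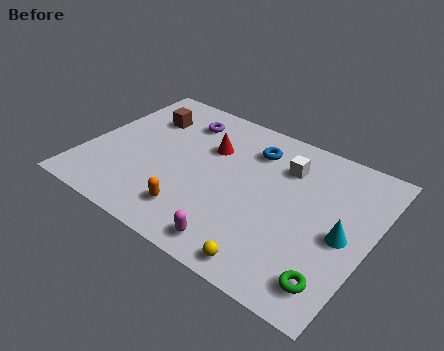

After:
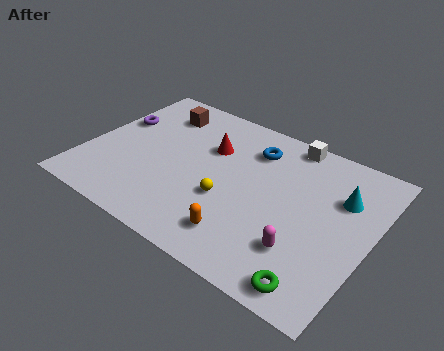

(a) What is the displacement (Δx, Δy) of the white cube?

(-0.1, 1.5)

The white cube was at about (8.5, 6.5) and moved to about (8.4, 8.0).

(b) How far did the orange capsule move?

2.2

From (5.3, 1.8) to (7.5, 1.7), the orange capsule covered √(2.2² + 0.1²) ≈ 2.2 units.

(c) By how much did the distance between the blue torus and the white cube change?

+0.3

The distance was about 1.5 in the first image and 1.8 in the second, so they moved 0.3 units further apart.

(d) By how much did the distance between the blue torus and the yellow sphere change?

-2.7

Before: roughly 6.2 units apart; after: 3.5. That's 2.7 units closer together.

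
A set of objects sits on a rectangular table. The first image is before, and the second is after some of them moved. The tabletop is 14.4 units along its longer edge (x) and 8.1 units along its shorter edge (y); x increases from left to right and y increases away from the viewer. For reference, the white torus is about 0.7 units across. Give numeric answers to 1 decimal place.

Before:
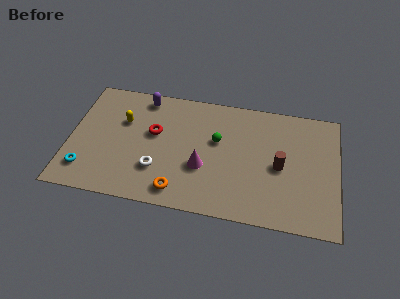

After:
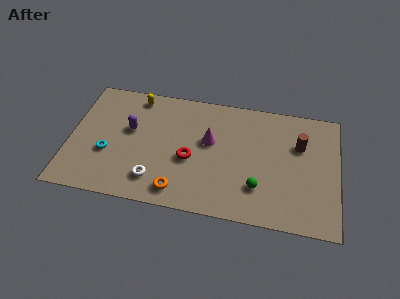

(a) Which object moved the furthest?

the green sphere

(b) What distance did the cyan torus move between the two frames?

1.7

The cyan torus moved from about (1.0, 1.7) to (2.1, 3.0), a distance of √(1.1² + 1.3²) ≈ 1.7.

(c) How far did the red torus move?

2.4

The red torus was near (4.5, 4.8) before and (6.5, 3.4) after, so it travelled √(2.0² + 1.4²) ≈ 2.4 units.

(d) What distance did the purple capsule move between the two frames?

2.4

The purple capsule was near (3.8, 7.1) before and (3.2, 4.8) after, so it travelled √(0.6² + 2.3²) ≈ 2.4 units.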